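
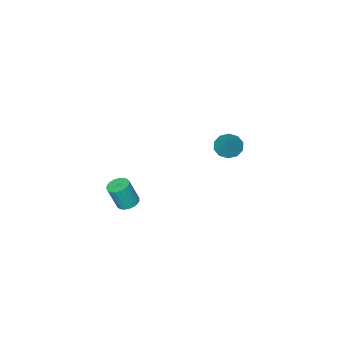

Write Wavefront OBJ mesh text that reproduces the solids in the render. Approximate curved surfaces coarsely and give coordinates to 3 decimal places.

v -3.906 2.66 2.697
v -3.502 3.065 2.243
v -3.214 3.32 3.903
v -3.879 3.294 2.335
v -4.267 3.281 2.565
v -4.518 3.031 2.845
v -4.534 2.639 3.068
v -4.311 2.256 3.15
v -3.933 2.027 3.058
v -3.545 2.04 2.828
v -3.295 2.29 2.548
v -3.278 2.681 2.325
v 2.384 2.619 1.974
v 2.798 2.292 1.787
v 3.17 2.034 3.059
v 2.756 2.361 3.246
v 2.902 2.5 1.798
v 3.274 2.242 3.07
v 2.917 2.728 1.84
v 3.289 2.471 3.112
v 2.839 2.938 1.906
v 3.211 2.681 3.178
v 2.683 3.092 1.983
v 3.054 2.835 3.255
v 2.475 3.165 2.058
v 2.846 2.908 3.33
v 2.251 3.143 2.119
v 2.623 2.886 3.391
v 2.05 3.03 2.155
v 2.422 2.773 3.427
v 1.907 2.847 2.159
v 2.279 2.589 3.431
v 1.847 2.623 2.132
v 2.219 2.366 3.404
v 1.879 2.399 2.077
v 2.251 2.142 3.349
v 1.999 2.213 2.005
v 2.371 1.956 3.277
v 2.185 2.097 1.927
v 2.557 1.84 3.199
v 2.406 2.071 1.857
v 2.778 1.814 3.129
v 2.623 2.14 1.807
v 2.995 1.883 3.079
f 2 1 4
f 2 4 3
f 4 1 5
f 4 5 3
f 5 1 6
f 5 6 3
f 6 1 7
f 6 7 3
f 7 1 8
f 7 8 3
f 8 1 9
f 8 9 3
f 9 1 10
f 9 10 3
f 10 1 11
f 10 11 3
f 11 1 12
f 11 12 3
f 12 1 2
f 12 2 3
f 14 13 17
f 14 17 15
f 15 17 18
f 15 18 16
f 17 13 19
f 17 19 18
f 18 19 20
f 18 20 16
f 19 13 21
f 19 21 20
f 20 21 22
f 20 22 16
f 21 13 23
f 21 23 22
f 22 23 24
f 22 24 16
f 23 13 25
f 23 25 24
f 24 25 26
f 24 26 16
f 25 13 27
f 25 27 26
f 26 27 28
f 26 28 16
f 27 13 29
f 27 29 28
f 28 29 30
f 28 30 16
f 29 13 31
f 29 31 30
f 30 31 32
f 30 32 16
f 31 13 33
f 31 33 32
f 32 33 34
f 32 34 16
f 33 13 35
f 33 35 34
f 34 35 36
f 34 36 16
f 35 13 37
f 35 37 36
f 36 37 38
f 36 38 16
f 37 13 39
f 37 39 38
f 38 39 40
f 38 40 16
f 39 13 41
f 39 41 40
f 40 41 42
f 40 42 16
f 41 13 43
f 41 43 42
f 42 43 44
f 42 44 16
f 43 13 14
f 43 14 44
f 44 14 15
f 44 15 16



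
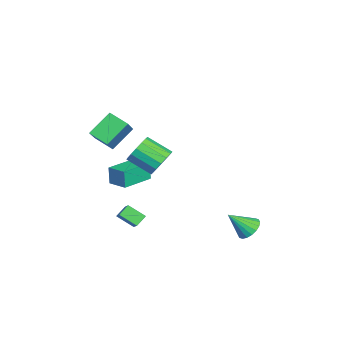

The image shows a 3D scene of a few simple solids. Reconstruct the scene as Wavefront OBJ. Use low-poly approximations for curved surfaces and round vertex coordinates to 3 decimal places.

v -0.951 -0.862 0.256
v -0.138 -1.389 -0.121
v -0.675 -2.884 0.807
v -1.489 -2.358 1.184
v 0.039 -1.168 0.337
v -0.498 -2.663 1.265
v -0.049 -0.865 0.773
v -0.586 -2.361 1.701
v -0.38 -0.562 1.071
v -0.917 -2.057 1.999
v -0.863 -0.339 1.15
v -1.4 -1.834 2.078
v -1.37 -0.256 0.99
v -1.907 -1.752 1.918
v -1.765 -0.336 0.633
v -2.302 -1.831 1.561
v -1.942 -0.557 0.175
v -2.479 -2.052 1.103
v -1.854 -0.859 -0.261
v -2.391 -2.355 0.667
v -1.523 -1.163 -0.559
v -2.06 -2.658 0.369
v -1.04 -1.386 -0.638
v -1.577 -2.881 0.29
v -0.533 -1.468 -0.478
v -1.07 -2.964 0.45
v -4.514 -2.661 -2.995
v -4.711 -2.721 -1.732
v -3.634 -1.667 -2.81
v -3.831 -1.728 -1.547
v -2.889 -4.132 -2.813
v -3.086 -4.193 -1.55
v -2.009 -3.139 -2.628
v -2.206 -3.199 -1.365
v 0.107 -4.714 2.963
v -0.798 -3.583 4.161
v 0.754 -3.631 2.429
v -0.151 -2.5 3.627
v 1.451 -4.92 4.173
v 0.546 -3.789 5.371
v 2.098 -3.837 3.639
v 1.193 -2.706 4.837
v 0.444 -2.485 -4.491
v 0.125 -3.536 -3.777
v -0.058 -1.988 -3.984
v -0.377 -3.039 -3.27
v 1.637 -2.221 -3.57
v 1.318 -3.272 -2.856
v 1.135 -1.724 -3.063
v 0.816 -2.775 -2.349
v 3.592 4.319 -2.339
v 3.927 3.774 -2.914
v 3.768 3.101 -1.081
v 4.235 3.957 -2.78
v 4.416 4.212 -2.559
v 4.434 4.488 -2.294
v 4.284 4.73 -2.038
v 3.998 4.891 -1.842
v 3.631 4.939 -1.744
v 3.256 4.864 -1.764
v 2.948 4.681 -1.898
v 2.767 4.426 -2.119
v 2.75 4.15 -2.384
v 2.899 3.908 -2.64
v 3.185 3.747 -2.836
v 3.552 3.699 -2.934
f 2 1 5
f 2 5 3
f 3 5 6
f 3 6 4
f 5 1 7
f 5 7 6
f 6 7 8
f 6 8 4
f 7 1 9
f 7 9 8
f 8 9 10
f 8 10 4
f 9 1 11
f 9 11 10
f 10 11 12
f 10 12 4
f 11 1 13
f 11 13 12
f 12 13 14
f 12 14 4
f 13 1 15
f 13 15 14
f 14 15 16
f 14 16 4
f 15 1 17
f 15 17 16
f 16 17 18
f 16 18 4
f 17 1 19
f 17 19 18
f 18 19 20
f 18 20 4
f 19 1 21
f 19 21 20
f 20 21 22
f 20 22 4
f 21 1 23
f 21 23 22
f 22 23 24
f 22 24 4
f 23 1 25
f 23 25 24
f 24 25 26
f 24 26 4
f 25 1 2
f 25 2 26
f 26 2 3
f 26 3 4
f 28 30 27
f 31 28 27
f 27 30 29
f 29 31 27
f 28 34 30
f 32 28 31
f 32 34 28
f 30 34 29
f 33 31 29
f 29 34 33
f 33 32 31
f 34 32 33
f 36 38 35
f 39 36 35
f 35 38 37
f 37 39 35
f 36 42 38
f 40 36 39
f 40 42 36
f 38 42 37
f 41 39 37
f 37 42 41
f 41 40 39
f 42 40 41
f 44 46 43
f 47 44 43
f 43 46 45
f 45 47 43
f 44 50 46
f 48 44 47
f 48 50 44
f 46 50 45
f 49 47 45
f 45 50 49
f 49 48 47
f 50 48 49
f 52 51 54
f 52 54 53
f 54 51 55
f 54 55 53
f 55 51 56
f 55 56 53
f 56 51 57
f 56 57 53
f 57 51 58
f 57 58 53
f 58 51 59
f 58 59 53
f 59 51 60
f 59 60 53
f 60 51 61
f 60 61 53
f 61 51 62
f 61 62 53
f 62 51 63
f 62 63 53
f 63 51 64
f 63 64 53
f 64 51 65
f 64 65 53
f 65 51 66
f 65 66 53
f 66 51 52
f 66 52 53



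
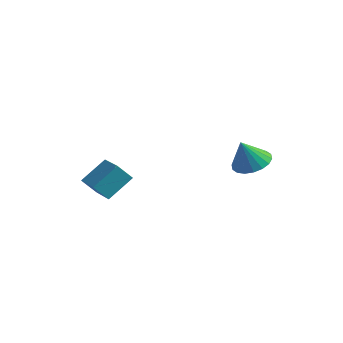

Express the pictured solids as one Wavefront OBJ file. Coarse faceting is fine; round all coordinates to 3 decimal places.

v -2.552 -0.814 -2.121
v -3.042 -1.035 -1.516
v -2.078 0.095 -1.406
v -2.569 -0.125 -0.801
v -1.551 -1.715 -1.639
v -2.042 -1.935 -1.034
v -1.078 -0.805 -0.924
v -1.568 -1.026 -0.319
v 1.629 3.309 -1.663
v 2.346 3.505 -1.395
v 1.291 3.031 -0.557
v 2.169 3.808 -1.373
v 1.885 4.012 -1.408
v 1.55 4.077 -1.494
v 1.231 3.99 -1.613
v 0.991 3.768 -1.742
v 0.877 3.456 -1.856
v 0.912 3.114 -1.931
v 1.089 2.811 -1.953
v 1.373 2.607 -1.918
v 1.707 2.542 -1.833
v 2.027 2.629 -1.713
v 2.267 2.85 -1.584
v 2.381 3.163 -1.471
f 2 4 1
f 5 2 1
f 1 4 3
f 3 5 1
f 2 8 4
f 6 2 5
f 6 8 2
f 4 8 3
f 7 5 3
f 3 8 7
f 7 6 5
f 8 6 7
f 10 9 12
f 10 12 11
f 12 9 13
f 12 13 11
f 13 9 14
f 13 14 11
f 14 9 15
f 14 15 11
f 15 9 16
f 15 16 11
f 16 9 17
f 16 17 11
f 17 9 18
f 17 18 11
f 18 9 19
f 18 19 11
f 19 9 20
f 19 20 11
f 20 9 21
f 20 21 11
f 21 9 22
f 21 22 11
f 22 9 23
f 22 23 11
f 23 9 24
f 23 24 11
f 24 9 10
f 24 10 11



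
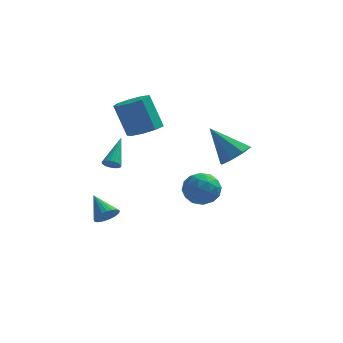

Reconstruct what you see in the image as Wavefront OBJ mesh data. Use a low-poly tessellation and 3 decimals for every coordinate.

v -1.602 1.985 1.147
v -0.967 1.24 1.579
v -1.763 1.71 3.564
v -2.398 2.455 3.133
v -0.621 1.885 1.565
v -1.418 2.355 3.55
v -0.735 2.577 1.355
v -1.532 3.047 3.34
v -1.254 2.992 1.048
v -2.051 3.462 3.033
v -1.936 2.936 0.788
v -2.732 3.406 2.773
v -2.461 2.435 0.696
v -3.258 2.905 2.681
v -2.584 1.723 0.815
v -3.381 2.193 2.8
v -2.248 1.134 1.09
v -3.044 1.604 3.075
v -1.609 0.943 1.391
v -2.406 1.413 3.376
v -3.165 -0.068 -0.542
v -2.959 -0.395 -0.164
v -2.875 1.548 0.702
v -2.776 -0.338 -0.281
v -2.66 -0.234 -0.443
v -2.632 -0.102 -0.622
v -2.695 0.036 -0.787
v -2.84 0.157 -0.91
v -3.041 0.238 -0.969
v -3.263 0.266 -0.954
v -3.468 0.237 -0.868
v -3.621 0.154 -0.725
v -3.695 0.034 -0.551
v -3.677 -0.105 -0.375
v -3.571 -0.237 -0.228
v -3.394 -0.34 -0.135
v -3.178 -0.396 -0.113
v -2.99 -2.852 -2.946
v -2.37 -2.683 -2.559
v -3.85 -1.828 -2.014
v -2.361 -2.482 -2.772
v -2.448 -2.337 -3.011
v -2.617 -2.271 -3.24
v -2.843 -2.293 -3.424
v -3.092 -2.4 -3.536
v -3.325 -2.576 -3.558
v -3.506 -2.794 -3.487
v -3.61 -3.021 -3.333
v -3.618 -3.222 -3.12
v -3.532 -3.366 -2.881
v -3.362 -3.433 -2.652
v -3.136 -3.41 -2.468
v -2.888 -3.303 -2.356
v -2.655 -3.127 -2.334
v -2.473 -2.91 -2.405
v 3.806 -3.993 2.523
v 4.441 -3.302 2.867
v 2.434 -3.547 4.157
v 3.938 -3.015 2.366
v 3.358 -3.301 1.957
v 3.04 -3.993 1.88
v 3.171 -4.685 2.179
v 3.674 -4.972 2.679
v 4.254 -4.686 3.088
v 4.572 -3.994 3.166
v 0.671 3.248 -2.886
v 1.357 3.86 -3.606
v 1.383 1.64 -3.574
v 2.069 2.252 -4.294
v 2.266 2.27 -3.143
v 1.826 3.264 -2.718
v 0.914 2.236 -4.462
v 0.474 3.23 -4.037
v 1.507 3.234 -4.579
v 2.343 3.255 -3.764
v 0.397 2.245 -3.416
v 1.233 2.266 -2.601
v 0.951 3.695 -3.186
v 1.789 1.805 -3.994
v 1.904 1.816 -3.318
v 2.307 2.175 -3.741
v 1.227 3.345 -2.664
v 1.63 3.704 -3.087
v 2.164 2.77 -2.815
v 1.11 1.796 -4.093
v 1.513 2.155 -4.516
v 0.433 3.325 -3.439
v 0.836 3.684 -3.862
v 0.576 2.73 -4.365
v 1.443 3.687 -4.181
v 1.862 2.742 -4.585
v 1.183 2.732 -4.684
v 0.924 3.317 -4.434
v 1.934 3.699 -3.702
v 2.353 2.754 -4.106
v 2.468 2.765 -3.43
v 2.21 3.349 -3.18
v 2.023 3.332 -4.274
v 0.387 2.746 -3.074
v 0.806 1.801 -3.478
v 0.53 2.151 -4
v 0.272 2.735 -3.75
v 0.878 2.758 -2.595
v 1.297 1.813 -2.999
v 1.816 2.183 -2.746
v 1.557 2.768 -2.496
v 0.717 2.168 -2.906
f 2 1 5
f 2 5 3
f 3 5 6
f 3 6 4
f 5 1 7
f 5 7 6
f 6 7 8
f 6 8 4
f 7 1 9
f 7 9 8
f 8 9 10
f 8 10 4
f 9 1 11
f 9 11 10
f 10 11 12
f 10 12 4
f 11 1 13
f 11 13 12
f 12 13 14
f 12 14 4
f 13 1 15
f 13 15 14
f 14 15 16
f 14 16 4
f 15 1 17
f 15 17 16
f 16 17 18
f 16 18 4
f 17 1 19
f 17 19 18
f 18 19 20
f 18 20 4
f 19 1 2
f 19 2 20
f 20 2 3
f 20 3 4
f 22 21 24
f 22 24 23
f 24 21 25
f 24 25 23
f 25 21 26
f 25 26 23
f 26 21 27
f 26 27 23
f 27 21 28
f 27 28 23
f 28 21 29
f 28 29 23
f 29 21 30
f 29 30 23
f 30 21 31
f 30 31 23
f 31 21 32
f 31 32 23
f 32 21 33
f 32 33 23
f 33 21 34
f 33 34 23
f 34 21 35
f 34 35 23
f 35 21 36
f 35 36 23
f 36 21 37
f 36 37 23
f 37 21 22
f 37 22 23
f 39 38 41
f 39 41 40
f 41 38 42
f 41 42 40
f 42 38 43
f 42 43 40
f 43 38 44
f 43 44 40
f 44 38 45
f 44 45 40
f 45 38 46
f 45 46 40
f 46 38 47
f 46 47 40
f 47 38 48
f 47 48 40
f 48 38 49
f 48 49 40
f 49 38 50
f 49 50 40
f 50 38 51
f 50 51 40
f 51 38 52
f 51 52 40
f 52 38 53
f 52 53 40
f 53 38 54
f 53 54 40
f 54 38 55
f 54 55 40
f 55 38 39
f 55 39 40
f 57 56 59
f 57 59 58
f 59 56 60
f 59 60 58
f 60 56 61
f 60 61 58
f 61 56 62
f 61 62 58
f 62 56 63
f 62 63 58
f 63 56 64
f 63 64 58
f 64 56 65
f 64 65 58
f 65 56 57
f 65 57 58
f 66 103 82
f 103 77 106
f 82 106 71
f 103 106 82
f 66 82 78
f 82 71 83
f 78 83 67
f 82 83 78
f 66 78 87
f 78 67 88
f 87 88 73
f 78 88 87
f 66 87 99
f 87 73 102
f 99 102 76
f 87 102 99
f 66 99 103
f 99 76 107
f 103 107 77
f 99 107 103
f 67 83 94
f 83 71 97
f 94 97 75
f 83 97 94
f 71 106 84
f 106 77 105
f 84 105 70
f 106 105 84
f 77 107 104
f 107 76 100
f 104 100 68
f 107 100 104
f 76 102 101
f 102 73 89
f 101 89 72
f 102 89 101
f 73 88 93
f 88 67 90
f 93 90 74
f 88 90 93
f 69 95 81
f 95 75 96
f 81 96 70
f 95 96 81
f 69 81 79
f 81 70 80
f 79 80 68
f 81 80 79
f 69 79 86
f 79 68 85
f 86 85 72
f 79 85 86
f 69 86 91
f 86 72 92
f 91 92 74
f 86 92 91
f 69 91 95
f 91 74 98
f 95 98 75
f 91 98 95
f 70 96 84
f 96 75 97
f 84 97 71
f 96 97 84
f 68 80 104
f 80 70 105
f 104 105 77
f 80 105 104
f 72 85 101
f 85 68 100
f 101 100 76
f 85 100 101
f 74 92 93
f 92 72 89
f 93 89 73
f 92 89 93
f 75 98 94
f 98 74 90
f 94 90 67
f 98 90 94



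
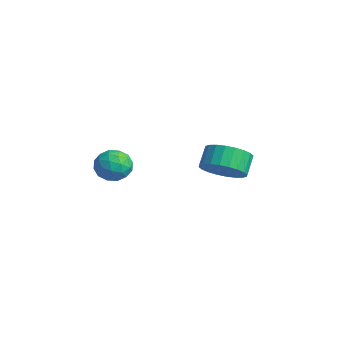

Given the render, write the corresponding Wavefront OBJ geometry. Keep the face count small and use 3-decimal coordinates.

v -2.338 -1.742 3.957
v -1.902 -2.399 3.732
v -3.458 -2.441 3.828
v -3.022 -3.098 3.603
v -2.982 -2.824 4.375
v -2.289 -2.392 4.455
v -3.071 -2.448 3.105
v -2.378 -2.016 3.185
v -2.355 -2.836 3.206
v -2.3 -3.068 3.99
v -3.06 -1.772 3.57
v -3.005 -2.004 4.354
v -2.021 -2.009 3.856
v -3.339 -2.831 3.704
v -3.315 -2.67 4.158
v -3.059 -3.056 4.026
v -2.249 -2.005 4.28
v -1.993 -2.391 4.148
v -2.628 -2.641 4.526
v -3.367 -2.449 3.412
v -3.111 -2.835 3.28
v -2.301 -1.784 3.534
v -2.045 -2.17 3.402
v -2.732 -2.199 3.034
v -2.031 -2.652 3.414
v -2.69 -3.063 3.338
v -2.718 -2.681 3.046
v -2.311 -2.427 3.093
v -1.999 -2.788 3.875
v -2.658 -3.199 3.8
v -2.634 -3.038 4.253
v -2.227 -2.784 4.3
v -2.265 -3.045 3.566
v -2.702 -1.641 3.76
v -3.361 -2.052 3.685
v -3.133 -2.056 3.26
v -2.726 -1.802 3.307
v -2.67 -1.777 4.222
v -3.329 -2.188 4.146
v -3.049 -2.413 4.467
v -2.642 -2.159 4.514
v -3.095 -1.795 3.994
v -1.968 2.008 2.809
v -1.089 2.207 3.242
v -1.573 2.731 3.984
v -2.452 2.532 3.551
v -1.126 2.513 3.002
v -1.611 3.037 3.744
v -1.292 2.741 2.732
v -1.777 3.265 3.475
v -1.56 2.858 2.475
v -2.045 3.382 3.217
v -1.891 2.845 2.268
v -2.376 3.37 3.01
v -2.233 2.705 2.143
v -2.718 3.229 2.885
v -2.535 2.459 2.12
v -3.02 2.983 2.862
v -2.75 2.144 2.202
v -3.235 2.668 2.944
v -2.847 1.809 2.376
v -3.331 2.333 3.118
v -2.809 1.503 2.616
v -3.294 2.027 3.358
v -2.643 1.275 2.885
v -3.128 1.799 3.628
v -2.375 1.158 3.143
v -2.86 1.682 3.885
v -2.044 1.17 3.35
v -2.529 1.695 4.092
v -1.702 1.311 3.475
v -2.187 1.835 4.217
v -1.4 1.557 3.498
v -1.885 2.081 4.24
v -1.185 1.872 3.416
v -1.67 2.396 4.158
f 1 38 17
f 38 12 41
f 17 41 6
f 38 41 17
f 1 17 13
f 17 6 18
f 13 18 2
f 17 18 13
f 1 13 22
f 13 2 23
f 22 23 8
f 13 23 22
f 1 22 34
f 22 8 37
f 34 37 11
f 22 37 34
f 1 34 38
f 34 11 42
f 38 42 12
f 34 42 38
f 2 18 29
f 18 6 32
f 29 32 10
f 18 32 29
f 6 41 19
f 41 12 40
f 19 40 5
f 41 40 19
f 12 42 39
f 42 11 35
f 39 35 3
f 42 35 39
f 11 37 36
f 37 8 24
f 36 24 7
f 37 24 36
f 8 23 28
f 23 2 25
f 28 25 9
f 23 25 28
f 4 30 16
f 30 10 31
f 16 31 5
f 30 31 16
f 4 16 14
f 16 5 15
f 14 15 3
f 16 15 14
f 4 14 21
f 14 3 20
f 21 20 7
f 14 20 21
f 4 21 26
f 21 7 27
f 26 27 9
f 21 27 26
f 4 26 30
f 26 9 33
f 30 33 10
f 26 33 30
f 5 31 19
f 31 10 32
f 19 32 6
f 31 32 19
f 3 15 39
f 15 5 40
f 39 40 12
f 15 40 39
f 7 20 36
f 20 3 35
f 36 35 11
f 20 35 36
f 9 27 28
f 27 7 24
f 28 24 8
f 27 24 28
f 10 33 29
f 33 9 25
f 29 25 2
f 33 25 29
f 44 43 47
f 44 47 45
f 45 47 48
f 45 48 46
f 47 43 49
f 47 49 48
f 48 49 50
f 48 50 46
f 49 43 51
f 49 51 50
f 50 51 52
f 50 52 46
f 51 43 53
f 51 53 52
f 52 53 54
f 52 54 46
f 53 43 55
f 53 55 54
f 54 55 56
f 54 56 46
f 55 43 57
f 55 57 56
f 56 57 58
f 56 58 46
f 57 43 59
f 57 59 58
f 58 59 60
f 58 60 46
f 59 43 61
f 59 61 60
f 60 61 62
f 60 62 46
f 61 43 63
f 61 63 62
f 62 63 64
f 62 64 46
f 63 43 65
f 63 65 64
f 64 65 66
f 64 66 46
f 65 43 67
f 65 67 66
f 66 67 68
f 66 68 46
f 67 43 69
f 67 69 68
f 68 69 70
f 68 70 46
f 69 43 71
f 69 71 70
f 70 71 72
f 70 72 46
f 71 43 73
f 71 73 72
f 72 73 74
f 72 74 46
f 73 43 75
f 73 75 74
f 74 75 76
f 74 76 46
f 75 43 44
f 75 44 76
f 76 44 45
f 76 45 46



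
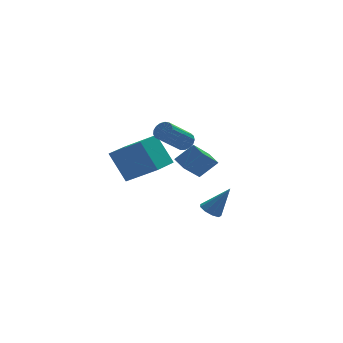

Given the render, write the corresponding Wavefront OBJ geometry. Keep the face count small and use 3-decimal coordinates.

v 2.429 2.098 -1.026
v 1.294 1.393 0.194
v 2.241 2.879 -0.75
v 1.105 2.174 0.471
v 3.415 2.026 -0.151
v 2.279 1.321 1.07
v 3.226 2.807 0.126
v 2.091 2.102 1.346
v 1.234 1.081 2.244
v 1.469 1.432 2.641
v 0.142 0.93 3.873
v -0.094 0.579 3.476
v 1.286 1.594 2.509
v -0.042 1.092 3.742
v 1.091 1.639 2.317
v -0.237 1.136 3.549
v 0.928 1.555 2.108
v -0.399 1.053 3.34
v 0.836 1.363 1.93
v -0.492 0.861 3.162
v 0.835 1.107 1.824
v -0.493 0.604 3.056
v 0.925 0.844 1.814
v -0.403 0.342 3.046
v 1.086 0.636 1.903
v -0.242 0.134 3.135
v 1.281 0.53 2.069
v -0.047 0.027 3.302
v 1.465 0.55 2.276
v 0.137 0.048 3.508
v 1.596 0.692 2.475
v 0.268 0.189 3.708
v 1.645 0.923 2.622
v 0.317 0.42 3.854
v 1.599 1.19 2.681
v 0.271 0.687 3.914
v 3.398 2.979 -4.154
v 3.937 3.167 -4.485
v 4.402 2.781 -2.626
v 3.733 3.527 -4.304
v 3.372 3.63 -4.054
v 3.023 3.429 -3.85
v 2.849 3.016 -3.789
v 2.932 2.587 -3.899
v 3.233 2.34 -4.128
v 3.611 2.392 -4.37
v 3.889 2.719 -4.511
v -1.195 2.951 -1.062
v -1.745 3.951 0.531
v 0.045 4.013 -1.301
v -0.504 5.013 0.293
v 0.064 1.747 0.127
v -0.485 2.747 1.721
v 1.305 2.809 -0.111
v 0.755 3.809 1.482
f 2 4 1
f 5 2 1
f 1 4 3
f 3 5 1
f 2 8 4
f 6 2 5
f 6 8 2
f 4 8 3
f 7 5 3
f 3 8 7
f 7 6 5
f 8 6 7
f 10 9 13
f 10 13 11
f 11 13 14
f 11 14 12
f 13 9 15
f 13 15 14
f 14 15 16
f 14 16 12
f 15 9 17
f 15 17 16
f 16 17 18
f 16 18 12
f 17 9 19
f 17 19 18
f 18 19 20
f 18 20 12
f 19 9 21
f 19 21 20
f 20 21 22
f 20 22 12
f 21 9 23
f 21 23 22
f 22 23 24
f 22 24 12
f 23 9 25
f 23 25 24
f 24 25 26
f 24 26 12
f 25 9 27
f 25 27 26
f 26 27 28
f 26 28 12
f 27 9 29
f 27 29 28
f 28 29 30
f 28 30 12
f 29 9 31
f 29 31 30
f 30 31 32
f 30 32 12
f 31 9 33
f 31 33 32
f 32 33 34
f 32 34 12
f 33 9 35
f 33 35 34
f 34 35 36
f 34 36 12
f 35 9 10
f 35 10 36
f 36 10 11
f 36 11 12
f 38 37 40
f 38 40 39
f 40 37 41
f 40 41 39
f 41 37 42
f 41 42 39
f 42 37 43
f 42 43 39
f 43 37 44
f 43 44 39
f 44 37 45
f 44 45 39
f 45 37 46
f 45 46 39
f 46 37 47
f 46 47 39
f 47 37 38
f 47 38 39
f 49 51 48
f 52 49 48
f 48 51 50
f 50 52 48
f 49 55 51
f 53 49 52
f 53 55 49
f 51 55 50
f 54 52 50
f 50 55 54
f 54 53 52
f 55 53 54



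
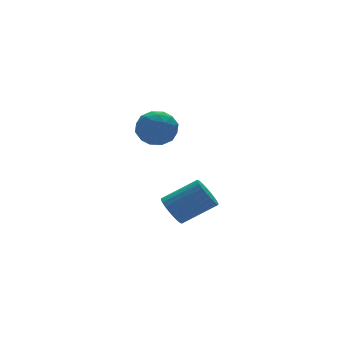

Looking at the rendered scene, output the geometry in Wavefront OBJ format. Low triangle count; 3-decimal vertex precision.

v -3.518 1.54 1.993
v -3.005 2.154 2.723
v -1.975 1.006 1.357
v -1.462 1.62 2.087
v -2.013 0.745 2.408
v -2.966 1.075 2.801
v -2.014 2.085 1.279
v -2.967 2.415 1.672
v -2.075 2.491 2.281
v -2.075 1.663 2.979
v -2.905 1.497 1.101
v -2.905 0.669 1.799
v -3.397 1.894 2.414
v -1.583 1.266 1.666
v -1.907 0.751 1.855
v -1.605 1.113 2.284
v -3.374 1.259 2.46
v -3.073 1.621 2.888
v -2.489 0.792 2.703
v -1.907 1.539 1.192
v -1.606 1.901 1.62
v -3.375 2.047 1.796
v -3.073 2.409 2.225
v -2.491 2.368 1.377
v -2.549 2.453 2.583
v -1.642 2.139 2.209
v -1.966 2.413 1.735
v -2.527 2.607 1.966
v -2.549 1.966 2.993
v -1.641 1.652 2.619
v -1.965 1.138 2.808
v -2.526 1.332 3.039
v -2.002 2.164 2.734
v -3.339 1.508 1.461
v -2.431 1.194 1.087
v -2.454 1.828 1.041
v -3.015 2.022 1.272
v -3.338 1.021 1.871
v -2.431 0.707 1.497
v -2.453 0.553 2.114
v -3.014 0.747 2.345
v -2.978 0.996 1.346
v -1.217 2.496 -4.111
v -0.657 2.885 -4.713
v 0.997 2.273 -3.572
v 0.437 1.884 -2.969
v -0.713 3.153 -4.488
v 0.94 2.542 -3.347
v -0.846 3.321 -4.205
v 0.807 2.71 -3.064
v -1.036 3.364 -3.908
v 0.618 2.753 -2.767
v -1.253 3.275 -3.642
v 0.401 2.663 -2.5
v -1.464 3.066 -3.447
v 0.189 2.455 -2.305
v -1.638 2.771 -3.353
v 0.015 2.16 -2.211
v -1.748 2.434 -3.374
v -0.094 1.823 -2.233
v -1.777 2.107 -3.508
v -0.123 1.495 -2.367
v -1.72 1.838 -3.733
v -0.067 1.227 -2.592
v -1.587 1.67 -4.016
v 0.066 1.059 -2.875
v -1.398 1.627 -4.313
v 0.256 1.016 -3.172
v -1.181 1.717 -4.58
v 0.473 1.105 -3.438
v -0.969 1.925 -4.775
v 0.684 1.314 -3.633
v -0.795 2.22 -4.869
v 0.858 1.609 -3.727
v -0.686 2.557 -4.847
v 0.968 1.946 -3.706
f 1 38 17
f 38 12 41
f 17 41 6
f 38 41 17
f 1 17 13
f 17 6 18
f 13 18 2
f 17 18 13
f 1 13 22
f 13 2 23
f 22 23 8
f 13 23 22
f 1 22 34
f 22 8 37
f 34 37 11
f 22 37 34
f 1 34 38
f 34 11 42
f 38 42 12
f 34 42 38
f 2 18 29
f 18 6 32
f 29 32 10
f 18 32 29
f 6 41 19
f 41 12 40
f 19 40 5
f 41 40 19
f 12 42 39
f 42 11 35
f 39 35 3
f 42 35 39
f 11 37 36
f 37 8 24
f 36 24 7
f 37 24 36
f 8 23 28
f 23 2 25
f 28 25 9
f 23 25 28
f 4 30 16
f 30 10 31
f 16 31 5
f 30 31 16
f 4 16 14
f 16 5 15
f 14 15 3
f 16 15 14
f 4 14 21
f 14 3 20
f 21 20 7
f 14 20 21
f 4 21 26
f 21 7 27
f 26 27 9
f 21 27 26
f 4 26 30
f 26 9 33
f 30 33 10
f 26 33 30
f 5 31 19
f 31 10 32
f 19 32 6
f 31 32 19
f 3 15 39
f 15 5 40
f 39 40 12
f 15 40 39
f 7 20 36
f 20 3 35
f 36 35 11
f 20 35 36
f 9 27 28
f 27 7 24
f 28 24 8
f 27 24 28
f 10 33 29
f 33 9 25
f 29 25 2
f 33 25 29
f 44 43 47
f 44 47 45
f 45 47 48
f 45 48 46
f 47 43 49
f 47 49 48
f 48 49 50
f 48 50 46
f 49 43 51
f 49 51 50
f 50 51 52
f 50 52 46
f 51 43 53
f 51 53 52
f 52 53 54
f 52 54 46
f 53 43 55
f 53 55 54
f 54 55 56
f 54 56 46
f 55 43 57
f 55 57 56
f 56 57 58
f 56 58 46
f 57 43 59
f 57 59 58
f 58 59 60
f 58 60 46
f 59 43 61
f 59 61 60
f 60 61 62
f 60 62 46
f 61 43 63
f 61 63 62
f 62 63 64
f 62 64 46
f 63 43 65
f 63 65 64
f 64 65 66
f 64 66 46
f 65 43 67
f 65 67 66
f 66 67 68
f 66 68 46
f 67 43 69
f 67 69 68
f 68 69 70
f 68 70 46
f 69 43 71
f 69 71 70
f 70 71 72
f 70 72 46
f 71 43 73
f 71 73 72
f 72 73 74
f 72 74 46
f 73 43 75
f 73 75 74
f 74 75 76
f 74 76 46
f 75 43 44
f 75 44 76
f 76 44 45
f 76 45 46



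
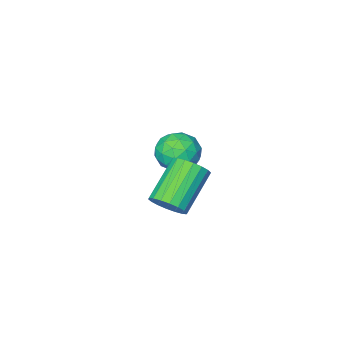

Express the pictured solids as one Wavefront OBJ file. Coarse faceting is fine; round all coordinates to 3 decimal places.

v 0.271 4.153 -1.031
v 0.703 4.353 -0.426
v -0.74 3.766 0.797
v -1.171 3.567 0.191
v 0.529 4.64 -0.493
v -0.914 4.053 0.729
v 0.304 4.831 -0.667
v -1.139 4.244 0.555
v 0.073 4.888 -0.913
v -1.37 4.301 0.309
v -0.119 4.799 -1.183
v -1.562 4.212 0.04
v -0.234 4.583 -1.422
v -1.677 3.996 -0.2
v -0.249 4.281 -1.584
v -1.692 3.694 -0.362
v -0.16 3.954 -1.637
v -1.603 3.367 -0.414
v 0.014 3.667 -1.569
v -1.429 3.08 -0.347
v 0.239 3.476 -1.395
v -1.204 2.889 -0.173
v 0.47 3.419 -1.149
v -0.973 2.832 0.073
v 0.662 3.508 -0.88
v -0.781 2.921 0.343
v 0.777 3.724 -0.64
v -0.666 3.137 0.582
v 0.792 4.026 -0.478
v -0.651 3.439 0.744
v -4.277 -0.245 -2.064
v -3.763 0.204 -2.779
v -2.937 -0.944 -1.541
v -2.423 -0.495 -2.256
v -2.802 0.034 -1.512
v -3.63 0.467 -1.835
v -3.07 -1.207 -2.485
v -3.898 -0.774 -2.808
v -3.018 -0.39 -3.039
v -2.852 0.377 -2.438
v -3.848 -1.117 -1.882
v -3.682 -0.35 -1.281
v -4.138 0.041 -2.467
v -2.562 -0.781 -1.853
v -2.785 -0.47 -1.416
v -2.483 -0.206 -1.836
v -4.059 0.195 -1.912
v -3.757 0.459 -2.333
v -3.192 0.359 -1.588
v -2.943 -1.199 -1.987
v -2.641 -0.935 -2.408
v -4.217 -0.534 -2.484
v -3.915 -0.27 -2.904
v -3.508 -1.099 -2.732
v -3.398 -0.044 -3.04
v -2.61 -0.455 -2.733
v -2.99 -0.873 -2.868
v -3.477 -0.619 -3.057
v -3.3 0.407 -2.687
v -2.512 -0.004 -2.38
v -2.735 0.307 -1.943
v -3.222 0.561 -2.133
v -2.862 0.057 -2.84
v -4.188 -0.736 -1.94
v -3.4 -1.147 -1.633
v -3.478 -1.301 -2.187
v -3.965 -1.047 -2.377
v -4.09 -0.285 -1.587
v -3.302 -0.696 -1.28
v -3.223 -0.121 -1.263
v -3.71 0.133 -1.452
v -3.838 -0.797 -1.48
f 2 1 5
f 2 5 3
f 3 5 6
f 3 6 4
f 5 1 7
f 5 7 6
f 6 7 8
f 6 8 4
f 7 1 9
f 7 9 8
f 8 9 10
f 8 10 4
f 9 1 11
f 9 11 10
f 10 11 12
f 10 12 4
f 11 1 13
f 11 13 12
f 12 13 14
f 12 14 4
f 13 1 15
f 13 15 14
f 14 15 16
f 14 16 4
f 15 1 17
f 15 17 16
f 16 17 18
f 16 18 4
f 17 1 19
f 17 19 18
f 18 19 20
f 18 20 4
f 19 1 21
f 19 21 20
f 20 21 22
f 20 22 4
f 21 1 23
f 21 23 22
f 22 23 24
f 22 24 4
f 23 1 25
f 23 25 24
f 24 25 26
f 24 26 4
f 25 1 27
f 25 27 26
f 26 27 28
f 26 28 4
f 27 1 29
f 27 29 28
f 28 29 30
f 28 30 4
f 29 1 2
f 29 2 30
f 30 2 3
f 30 3 4
f 31 68 47
f 68 42 71
f 47 71 36
f 68 71 47
f 31 47 43
f 47 36 48
f 43 48 32
f 47 48 43
f 31 43 52
f 43 32 53
f 52 53 38
f 43 53 52
f 31 52 64
f 52 38 67
f 64 67 41
f 52 67 64
f 31 64 68
f 64 41 72
f 68 72 42
f 64 72 68
f 32 48 59
f 48 36 62
f 59 62 40
f 48 62 59
f 36 71 49
f 71 42 70
f 49 70 35
f 71 70 49
f 42 72 69
f 72 41 65
f 69 65 33
f 72 65 69
f 41 67 66
f 67 38 54
f 66 54 37
f 67 54 66
f 38 53 58
f 53 32 55
f 58 55 39
f 53 55 58
f 34 60 46
f 60 40 61
f 46 61 35
f 60 61 46
f 34 46 44
f 46 35 45
f 44 45 33
f 46 45 44
f 34 44 51
f 44 33 50
f 51 50 37
f 44 50 51
f 34 51 56
f 51 37 57
f 56 57 39
f 51 57 56
f 34 56 60
f 56 39 63
f 60 63 40
f 56 63 60
f 35 61 49
f 61 40 62
f 49 62 36
f 61 62 49
f 33 45 69
f 45 35 70
f 69 70 42
f 45 70 69
f 37 50 66
f 50 33 65
f 66 65 41
f 50 65 66
f 39 57 58
f 57 37 54
f 58 54 38
f 57 54 58
f 40 63 59
f 63 39 55
f 59 55 32
f 63 55 59



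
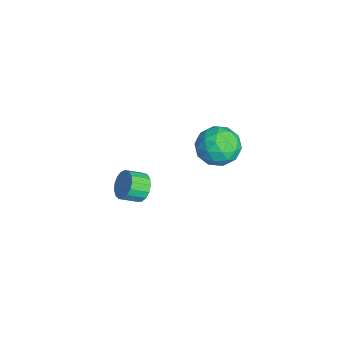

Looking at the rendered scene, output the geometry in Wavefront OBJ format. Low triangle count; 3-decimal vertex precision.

v -3.009 -1.508 -2.648
v -2.595 -1.11 -2.063
v -2.456 -2.014 -1.547
v -2.871 -2.412 -2.132
v -2.968 -1.097 -1.94
v -2.829 -2.001 -1.424
v -3.35 -1.178 -1.979
v -3.211 -2.082 -1.463
v -3.654 -1.335 -2.171
v -3.515 -2.239 -1.655
v -3.81 -1.531 -2.473
v -3.671 -2.435 -1.957
v -3.783 -1.722 -2.815
v -3.644 -2.626 -2.299
v -3.579 -1.864 -3.118
v -3.44 -2.768 -2.602
v -3.244 -1.924 -3.314
v -3.106 -2.828 -2.798
v -2.856 -1.889 -3.357
v -2.717 -2.793 -2.841
v -2.502 -1.767 -3.238
v -2.364 -2.671 -2.722
v -2.265 -1.585 -2.984
v -2.127 -2.489 -2.468
v -2.198 -1.386 -2.652
v -2.06 -2.29 -2.136
v -2.318 -1.215 -2.32
v -2.179 -2.119 -1.804
v -0.808 2.523 3.459
v 0.143 2.63 2.847
v -0.323 0.81 3.913
v 0.628 0.917 3.301
v 0.5 1.512 4.26
v 0.2 2.57 3.979
v -0.38 0.87 2.781
v -0.68 1.928 2.5
v 0.407 1.608 2.428
v 0.951 2.005 3.342
v -1.131 1.435 3.418
v -0.587 1.832 4.332
v -0.375 2.727 3.113
v 0.195 0.713 3.647
v 0.12 1.063 4.211
v 0.679 1.126 3.851
v -0.341 2.692 3.779
v 0.217 2.755 3.419
v 0.427 2.097 4.25
v -0.397 0.685 3.341
v 0.161 0.748 2.981
v -0.859 2.314 2.909
v -0.3 2.377 2.549
v -0.607 1.343 2.51
v 0.339 2.189 2.507
v 0.624 1.182 2.774
v 0.032 1.154 2.468
v -0.145 1.777 2.303
v 0.659 2.422 3.044
v 0.944 1.415 3.312
v 0.869 1.765 3.875
v 0.692 2.387 3.71
v 0.814 1.822 2.798
v -1.124 2.025 3.448
v -0.839 1.018 3.716
v -0.872 1.053 3.05
v -1.049 1.675 2.885
v -0.804 2.258 3.986
v -0.519 1.251 4.253
v -0.035 1.663 4.457
v -0.212 2.286 4.292
v -0.994 1.618 3.962
f 2 1 5
f 2 5 3
f 3 5 6
f 3 6 4
f 5 1 7
f 5 7 6
f 6 7 8
f 6 8 4
f 7 1 9
f 7 9 8
f 8 9 10
f 8 10 4
f 9 1 11
f 9 11 10
f 10 11 12
f 10 12 4
f 11 1 13
f 11 13 12
f 12 13 14
f 12 14 4
f 13 1 15
f 13 15 14
f 14 15 16
f 14 16 4
f 15 1 17
f 15 17 16
f 16 17 18
f 16 18 4
f 17 1 19
f 17 19 18
f 18 19 20
f 18 20 4
f 19 1 21
f 19 21 20
f 20 21 22
f 20 22 4
f 21 1 23
f 21 23 22
f 22 23 24
f 22 24 4
f 23 1 25
f 23 25 24
f 24 25 26
f 24 26 4
f 25 1 27
f 25 27 26
f 26 27 28
f 26 28 4
f 27 1 2
f 27 2 28
f 28 2 3
f 28 3 4
f 29 66 45
f 66 40 69
f 45 69 34
f 66 69 45
f 29 45 41
f 45 34 46
f 41 46 30
f 45 46 41
f 29 41 50
f 41 30 51
f 50 51 36
f 41 51 50
f 29 50 62
f 50 36 65
f 62 65 39
f 50 65 62
f 29 62 66
f 62 39 70
f 66 70 40
f 62 70 66
f 30 46 57
f 46 34 60
f 57 60 38
f 46 60 57
f 34 69 47
f 69 40 68
f 47 68 33
f 69 68 47
f 40 70 67
f 70 39 63
f 67 63 31
f 70 63 67
f 39 65 64
f 65 36 52
f 64 52 35
f 65 52 64
f 36 51 56
f 51 30 53
f 56 53 37
f 51 53 56
f 32 58 44
f 58 38 59
f 44 59 33
f 58 59 44
f 32 44 42
f 44 33 43
f 42 43 31
f 44 43 42
f 32 42 49
f 42 31 48
f 49 48 35
f 42 48 49
f 32 49 54
f 49 35 55
f 54 55 37
f 49 55 54
f 32 54 58
f 54 37 61
f 58 61 38
f 54 61 58
f 33 59 47
f 59 38 60
f 47 60 34
f 59 60 47
f 31 43 67
f 43 33 68
f 67 68 40
f 43 68 67
f 35 48 64
f 48 31 63
f 64 63 39
f 48 63 64
f 37 55 56
f 55 35 52
f 56 52 36
f 55 52 56
f 38 61 57
f 61 37 53
f 57 53 30
f 61 53 57



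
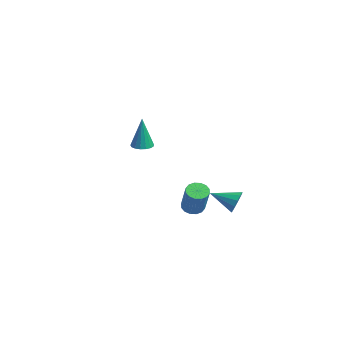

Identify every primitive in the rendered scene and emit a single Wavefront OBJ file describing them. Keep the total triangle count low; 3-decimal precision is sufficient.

v 2.674 2.251 -2.397
v 3.074 2.28 -1.751
v 1.906 0.989 -1.863
v 2.725 2.519 -1.687
v 2.36 2.673 -1.849
v 2.094 2.694 -2.184
v 2.012 2.573 -2.586
v 2.141 2.35 -2.929
v 2.438 2.096 -3.102
v 2.811 1.891 -3.052
v 3.14 1.8 -2.793
v 3.321 1.852 -2.408
v 3.296 2.031 -2.02
v -1.909 1.396 -4.368
v -1.361 1.404 -4.771
v -0.124 1.233 -3.096
v -0.671 1.224 -2.692
v -1.421 1.742 -4.692
v -0.184 1.57 -3.017
v -1.612 1.987 -4.526
v -0.375 1.815 -2.851
v -1.882 2.073 -4.318
v -0.645 1.902 -2.642
v -2.159 1.978 -4.123
v -0.922 1.807 -2.447
v -2.369 1.727 -3.994
v -1.132 1.556 -2.318
v -2.456 1.387 -3.964
v -1.219 1.216 -2.289
v -2.396 1.05 -4.043
v -1.159 0.878 -2.368
v -2.205 0.805 -4.209
v -0.968 0.633 -2.534
v -1.935 0.718 -4.418
v -0.698 0.547 -2.742
v -1.658 0.813 -4.613
v -0.421 0.642 -2.937
v -1.448 1.064 -4.742
v -0.211 0.893 -3.066
v 2.296 -2.899 2.255
v 2.646 -3.397 2.206
v 2.484 -2.961 4.205
v 2.836 -3.176 2.194
v 2.904 -2.892 2.197
v 2.832 -2.609 2.213
v 2.637 -2.393 2.238
v 2.364 -2.293 2.268
v 2.076 -2.331 2.294
v 1.839 -2.5 2.312
v 1.706 -2.76 2.316
v 1.708 -3.052 2.307
v 1.845 -3.309 2.285
v 2.086 -3.471 2.257
v 2.375 -3.503 2.228
f 2 1 4
f 2 4 3
f 4 1 5
f 4 5 3
f 5 1 6
f 5 6 3
f 6 1 7
f 6 7 3
f 7 1 8
f 7 8 3
f 8 1 9
f 8 9 3
f 9 1 10
f 9 10 3
f 10 1 11
f 10 11 3
f 11 1 12
f 11 12 3
f 12 1 13
f 12 13 3
f 13 1 2
f 13 2 3
f 15 14 18
f 15 18 16
f 16 18 19
f 16 19 17
f 18 14 20
f 18 20 19
f 19 20 21
f 19 21 17
f 20 14 22
f 20 22 21
f 21 22 23
f 21 23 17
f 22 14 24
f 22 24 23
f 23 24 25
f 23 25 17
f 24 14 26
f 24 26 25
f 25 26 27
f 25 27 17
f 26 14 28
f 26 28 27
f 27 28 29
f 27 29 17
f 28 14 30
f 28 30 29
f 29 30 31
f 29 31 17
f 30 14 32
f 30 32 31
f 31 32 33
f 31 33 17
f 32 14 34
f 32 34 33
f 33 34 35
f 33 35 17
f 34 14 36
f 34 36 35
f 35 36 37
f 35 37 17
f 36 14 38
f 36 38 37
f 37 38 39
f 37 39 17
f 38 14 15
f 38 15 39
f 39 15 16
f 39 16 17
f 41 40 43
f 41 43 42
f 43 40 44
f 43 44 42
f 44 40 45
f 44 45 42
f 45 40 46
f 45 46 42
f 46 40 47
f 46 47 42
f 47 40 48
f 47 48 42
f 48 40 49
f 48 49 42
f 49 40 50
f 49 50 42
f 50 40 51
f 50 51 42
f 51 40 52
f 51 52 42
f 52 40 53
f 52 53 42
f 53 40 54
f 53 54 42
f 54 40 41
f 54 41 42



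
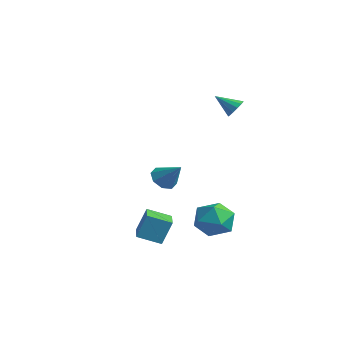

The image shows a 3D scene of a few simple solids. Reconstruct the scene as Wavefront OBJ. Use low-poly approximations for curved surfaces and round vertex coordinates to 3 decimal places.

v -0.382 -3.366 -3.917
v -0.224 -2.84 -2.586
v 0.363 -2.387 -4.393
v 0.522 -1.86 -3.062
v 0.918 -4.26 -3.718
v 1.077 -3.733 -2.387
v 1.664 -3.28 -4.194
v 1.822 -2.754 -2.863
v -0.329 0.971 -3.94
v 0.336 1.228 -2.976
v 1.144 -0.048 -4.684
v 1.809 0.209 -3.72
v 0.865 -0.523 -3.619
v -0.045 0.107 -3.159
v 1.525 1.073 -4.501
v 0.615 1.703 -4.041
v 1.482 1.291 -3.323
v 1.074 0.305 -2.778
v 0.406 0.875 -4.882
v -0.002 -0.111 -4.337
v -1.035 3.293 2.742
v -0.529 2.997 2.999
v -1.865 2.567 3.538
v -0.59 3.289 3.201
v -0.792 3.582 3.258
v -1.072 3.784 3.151
v -1.34 3.829 2.914
v -1.511 3.705 2.622
v -1.531 3.449 2.368
v -1.394 3.145 2.233
v -1.143 2.887 2.259
v -0.858 2.758 2.438
v -0.629 2.799 2.714
v -4.04 0.92 -2.567
v -3.513 0.429 -2.979
v -2.92 1.22 -1.493
v -3.486 1.033 -3.175
v -3.784 1.571 -3.015
v -4.232 1.727 -2.592
v -4.567 1.411 -2.155
v -4.593 0.807 -1.959
v -4.295 0.27 -2.119
v -3.848 0.113 -2.542
f 2 4 1
f 5 2 1
f 1 4 3
f 3 5 1
f 2 8 4
f 6 2 5
f 6 8 2
f 4 8 3
f 7 5 3
f 3 8 7
f 7 6 5
f 8 6 7
f 9 20 14
f 9 14 10
f 9 10 16
f 9 16 19
f 9 19 20
f 10 14 18
f 14 20 13
f 20 19 11
f 19 16 15
f 16 10 17
f 12 18 13
f 12 13 11
f 12 11 15
f 12 15 17
f 12 17 18
f 13 18 14
f 11 13 20
f 15 11 19
f 17 15 16
f 18 17 10
f 22 21 24
f 22 24 23
f 24 21 25
f 24 25 23
f 25 21 26
f 25 26 23
f 26 21 27
f 26 27 23
f 27 21 28
f 27 28 23
f 28 21 29
f 28 29 23
f 29 21 30
f 29 30 23
f 30 21 31
f 30 31 23
f 31 21 32
f 31 32 23
f 32 21 33
f 32 33 23
f 33 21 22
f 33 22 23
f 35 34 37
f 35 37 36
f 37 34 38
f 37 38 36
f 38 34 39
f 38 39 36
f 39 34 40
f 39 40 36
f 40 34 41
f 40 41 36
f 41 34 42
f 41 42 36
f 42 34 43
f 42 43 36
f 43 34 35
f 43 35 36



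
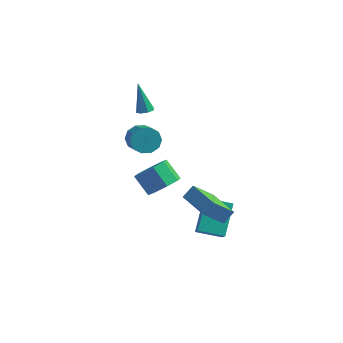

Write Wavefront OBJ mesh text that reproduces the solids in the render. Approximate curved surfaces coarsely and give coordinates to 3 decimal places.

v 3.432 -4.331 -0.393
v 2.661 -5.215 0.782
v 1.873 -3.081 -0.475
v 1.102 -3.965 0.699
v 3.798 -3.835 0.221
v 3.027 -4.719 1.395
v 2.239 -2.585 0.138
v 1.468 -3.469 1.313
v -3.977 2.9 -1.075
v -3.244 3.379 -1.157
v -2.509 2.378 -0.428
v -3.243 1.9 -0.345
v -3.493 3.531 -0.698
v -2.758 2.53 0.031
v -3.927 3.442 -0.383
v -3.192 2.441 0.347
v -4.38 3.146 -0.332
v -3.645 2.145 0.398
v -4.68 2.756 -0.565
v -3.945 1.756 0.165
v -4.711 2.422 -0.992
v -3.976 1.421 -0.263
v -4.462 2.27 -1.451
v -3.727 1.269 -0.722
v -4.028 2.359 -1.767
v -3.293 1.358 -1.037
v -3.575 2.655 -1.818
v -2.84 1.654 -1.088
v -3.275 3.044 -1.585
v -2.54 2.044 -0.855
v -2.928 1.038 2.791
v -2.61 0.684 2.974
v -3.492 1.442 4.549
v -2.443 1.036 2.947
v -2.56 1.389 2.828
v -2.893 1.536 2.687
v -3.247 1.391 2.607
v -3.414 1.039 2.635
v -3.296 0.686 2.754
v -2.963 0.539 2.894
v 1.083 -2.085 -3.624
v 1.415 -2.578 -3.03
v 0.957 -0.506 -2.245
v 1.289 -0.998 -1.651
v 2.431 -1.642 -4.009
v 2.763 -2.134 -3.415
v 2.305 -0.062 -2.63
v 2.637 -0.555 -2.036
v -1.113 -0.849 -1.526
v -0.483 -0.13 -1.2
v -1.418 0.249 -0.229
v -2.047 -0.471 -0.554
v -0.959 0.122 -1.756
v -1.893 0.5 -0.784
v -1.524 -0.195 -2.176
v -2.459 0.183 -1.205
v -1.849 -0.895 -2.216
v -2.783 -0.517 -1.244
v -1.742 -1.569 -1.851
v -2.677 -1.19 -0.88
v -1.267 -1.82 -1.296
v -2.201 -1.442 -0.324
v -0.701 -1.503 -0.875
v -1.636 -1.125 0.096
v -0.377 -0.803 -0.836
v -1.311 -0.425 0.136
f 2 4 1
f 5 2 1
f 1 4 3
f 3 5 1
f 2 8 4
f 6 2 5
f 6 8 2
f 4 8 3
f 7 5 3
f 3 8 7
f 7 6 5
f 8 6 7
f 10 9 13
f 10 13 11
f 11 13 14
f 11 14 12
f 13 9 15
f 13 15 14
f 14 15 16
f 14 16 12
f 15 9 17
f 15 17 16
f 16 17 18
f 16 18 12
f 17 9 19
f 17 19 18
f 18 19 20
f 18 20 12
f 19 9 21
f 19 21 20
f 20 21 22
f 20 22 12
f 21 9 23
f 21 23 22
f 22 23 24
f 22 24 12
f 23 9 25
f 23 25 24
f 24 25 26
f 24 26 12
f 25 9 27
f 25 27 26
f 26 27 28
f 26 28 12
f 27 9 29
f 27 29 28
f 28 29 30
f 28 30 12
f 29 9 10
f 29 10 30
f 30 10 11
f 30 11 12
f 32 31 34
f 32 34 33
f 34 31 35
f 34 35 33
f 35 31 36
f 35 36 33
f 36 31 37
f 36 37 33
f 37 31 38
f 37 38 33
f 38 31 39
f 38 39 33
f 39 31 40
f 39 40 33
f 40 31 32
f 40 32 33
f 42 44 41
f 45 42 41
f 41 44 43
f 43 45 41
f 42 48 44
f 46 42 45
f 46 48 42
f 44 48 43
f 47 45 43
f 43 48 47
f 47 46 45
f 48 46 47
f 50 49 53
f 50 53 51
f 51 53 54
f 51 54 52
f 53 49 55
f 53 55 54
f 54 55 56
f 54 56 52
f 55 49 57
f 55 57 56
f 56 57 58
f 56 58 52
f 57 49 59
f 57 59 58
f 58 59 60
f 58 60 52
f 59 49 61
f 59 61 60
f 60 61 62
f 60 62 52
f 61 49 63
f 61 63 62
f 62 63 64
f 62 64 52
f 63 49 65
f 63 65 64
f 64 65 66
f 64 66 52
f 65 49 50
f 65 50 66
f 66 50 51
f 66 51 52



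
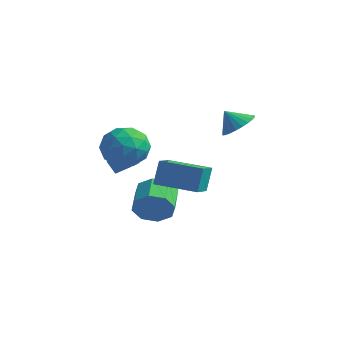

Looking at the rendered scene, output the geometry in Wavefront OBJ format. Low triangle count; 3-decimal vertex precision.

v -4.414 -1.555 -0.844
v -3.815 -1.094 -0.356
v -3.961 -1.432 -1.516
v -3.362 -0.971 -1.028
v -3.778 -2.629 -0.612
v -3.179 -2.168 -0.124
v -3.325 -2.506 -1.284
v -2.726 -2.045 -0.796
v -1.891 -1.805 0.932
v -1.046 -2.686 0.777
v -3.334 -3.174 0.843
v -2.489 -4.055 0.688
v -2.581 -3.475 1.769
v -1.689 -2.629 1.824
v -2.691 -3.231 -0.204
v -1.799 -2.385 -0.149
v -1.54 -3.567 0.074
v -1.473 -3.718 1.293
v -2.907 -2.142 0.327
v -2.84 -2.293 1.546
v -1.342 -2.126 0.862
v -3.038 -3.734 0.758
v -3.092 -3.394 1.393
v -2.595 -3.911 1.302
v -1.72 -2.092 1.478
v -1.223 -2.61 1.386
v -2.125 -3.073 1.969
v -3.157 -3.25 0.234
v -2.66 -3.768 0.142
v -1.785 -1.949 0.318
v -1.288 -2.466 0.227
v -2.255 -2.787 -0.349
v -1.136 -3.161 0.358
v -1.984 -3.965 0.306
v -2.102 -3.481 -0.218
v -1.578 -2.984 -0.186
v -1.096 -3.249 1.074
v -1.944 -4.054 1.022
v -1.998 -3.713 1.658
v -1.474 -3.216 1.69
v -1.386 -3.767 0.662
v -2.436 -1.806 0.598
v -3.284 -2.611 0.546
v -2.906 -2.644 -0.07
v -2.382 -2.147 -0.038
v -2.396 -1.895 1.314
v -3.244 -2.699 1.262
v -2.802 -2.876 1.806
v -2.278 -2.379 1.838
v -2.994 -2.093 0.958
v -1.455 -1.886 -3.157
v -0.828 -1.712 -2.371
v -1.778 -0.601 -1.858
v -2.405 -0.774 -2.643
v -0.654 -1.276 -2.994
v -1.604 -0.164 -2.481
v -0.949 -1.196 -3.713
v -1.899 -0.085 -3.2
v -1.54 -1.521 -4.105
v -2.491 -0.409 -3.592
v -2.082 -2.059 -3.942
v -3.032 -0.948 -3.429
v -2.256 -2.496 -3.319
v -3.206 -1.384 -2.806
v -1.961 -2.575 -2.6
v -2.911 -1.464 -2.087
v -1.369 -2.251 -2.208
v -2.32 -1.139 -1.695
v -0.617 2.789 1.15
v -0.027 3.26 1.742
v -1.183 2.391 2.03
v -0.294 3.517 1.686
v -0.61 3.662 1.548
v -0.928 3.675 1.35
v -1.198 3.552 1.121
v -1.38 3.314 0.896
v -1.445 2.995 0.71
v -1.385 2.646 0.591
v -1.207 2.317 0.557
v -0.94 2.061 0.613
v -0.623 1.916 0.751
v -0.306 1.903 0.949
v -0.036 2.025 1.178
v 0.146 2.264 1.403
v 0.211 2.582 1.589
v 0.151 2.932 1.708
v -0.969 -2.342 -1.327
v -1.034 -1.914 -0.017
v -1.503 -1.233 -1.716
v -1.568 -0.805 -0.405
v 0.968 -1.475 -1.515
v 0.903 -1.047 -0.204
v 0.434 -0.366 -1.903
v 0.369 0.062 -0.593
f 2 4 1
f 5 2 1
f 1 4 3
f 3 5 1
f 2 8 4
f 6 2 5
f 6 8 2
f 4 8 3
f 7 5 3
f 3 8 7
f 7 6 5
f 8 6 7
f 9 46 25
f 46 20 49
f 25 49 14
f 46 49 25
f 9 25 21
f 25 14 26
f 21 26 10
f 25 26 21
f 9 21 30
f 21 10 31
f 30 31 16
f 21 31 30
f 9 30 42
f 30 16 45
f 42 45 19
f 30 45 42
f 9 42 46
f 42 19 50
f 46 50 20
f 42 50 46
f 10 26 37
f 26 14 40
f 37 40 18
f 26 40 37
f 14 49 27
f 49 20 48
f 27 48 13
f 49 48 27
f 20 50 47
f 50 19 43
f 47 43 11
f 50 43 47
f 19 45 44
f 45 16 32
f 44 32 15
f 45 32 44
f 16 31 36
f 31 10 33
f 36 33 17
f 31 33 36
f 12 38 24
f 38 18 39
f 24 39 13
f 38 39 24
f 12 24 22
f 24 13 23
f 22 23 11
f 24 23 22
f 12 22 29
f 22 11 28
f 29 28 15
f 22 28 29
f 12 29 34
f 29 15 35
f 34 35 17
f 29 35 34
f 12 34 38
f 34 17 41
f 38 41 18
f 34 41 38
f 13 39 27
f 39 18 40
f 27 40 14
f 39 40 27
f 11 23 47
f 23 13 48
f 47 48 20
f 23 48 47
f 15 28 44
f 28 11 43
f 44 43 19
f 28 43 44
f 17 35 36
f 35 15 32
f 36 32 16
f 35 32 36
f 18 41 37
f 41 17 33
f 37 33 10
f 41 33 37
f 52 51 55
f 52 55 53
f 53 55 56
f 53 56 54
f 55 51 57
f 55 57 56
f 56 57 58
f 56 58 54
f 57 51 59
f 57 59 58
f 58 59 60
f 58 60 54
f 59 51 61
f 59 61 60
f 60 61 62
f 60 62 54
f 61 51 63
f 61 63 62
f 62 63 64
f 62 64 54
f 63 51 65
f 63 65 64
f 64 65 66
f 64 66 54
f 65 51 67
f 65 67 66
f 66 67 68
f 66 68 54
f 67 51 52
f 67 52 68
f 68 52 53
f 68 53 54
f 70 69 72
f 70 72 71
f 72 69 73
f 72 73 71
f 73 69 74
f 73 74 71
f 74 69 75
f 74 75 71
f 75 69 76
f 75 76 71
f 76 69 77
f 76 77 71
f 77 69 78
f 77 78 71
f 78 69 79
f 78 79 71
f 79 69 80
f 79 80 71
f 80 69 81
f 80 81 71
f 81 69 82
f 81 82 71
f 82 69 83
f 82 83 71
f 83 69 84
f 83 84 71
f 84 69 85
f 84 85 71
f 85 69 86
f 85 86 71
f 86 69 70
f 86 70 71
f 88 90 87
f 91 88 87
f 87 90 89
f 89 91 87
f 88 94 90
f 92 88 91
f 92 94 88
f 90 94 89
f 93 91 89
f 89 94 93
f 93 92 91
f 94 92 93



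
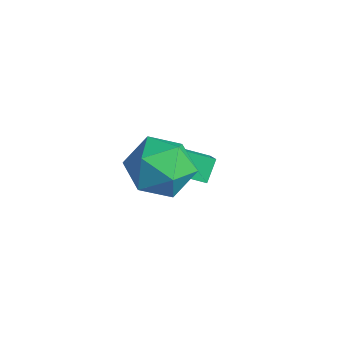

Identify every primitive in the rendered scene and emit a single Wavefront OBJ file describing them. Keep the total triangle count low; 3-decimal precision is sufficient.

v -0.15 1.599 0.003
v 0.472 1.103 0.659
v -0.052 0.317 -1.059
v 0.57 -0.179 -0.403
v -0.423 -0.038 -0.165
v -0.484 0.755 0.491
v 0.904 0.665 -0.891
v 0.843 1.458 -0.235
v 1.123 0.526 0.106
v 0.303 0.092 0.555
v 0.117 1.328 -0.955
v -0.703 0.894 -0.506
v -2.295 2.483 -3.46
v -2.589 2.968 -2.867
v -1.758 3.246 -3.818
v -2.051 3.731 -3.225
v -1.669 2.269 -2.975
v -1.962 2.754 -2.382
v -1.131 3.032 -3.333
v -1.425 3.517 -2.74
f 1 12 6
f 1 6 2
f 1 2 8
f 1 8 11
f 1 11 12
f 2 6 10
f 6 12 5
f 12 11 3
f 11 8 7
f 8 2 9
f 4 10 5
f 4 5 3
f 4 3 7
f 4 7 9
f 4 9 10
f 5 10 6
f 3 5 12
f 7 3 11
f 9 7 8
f 10 9 2
f 14 16 13
f 17 14 13
f 13 16 15
f 15 17 13
f 14 20 16
f 18 14 17
f 18 20 14
f 16 20 15
f 19 17 15
f 15 20 19
f 19 18 17
f 20 18 19



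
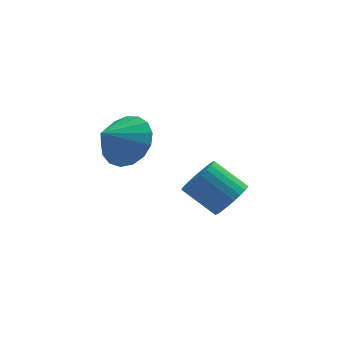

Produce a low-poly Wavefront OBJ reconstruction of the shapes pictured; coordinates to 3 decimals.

v 0.623 1.379 2.633
v 1.359 0.674 2.836
v -0.203 0.741 3.407
v 1.424 1.019 3.19
v 1.305 1.446 3.415
v 1.03 1.858 3.462
v 0.661 2.161 3.318
v 0.284 2.284 3.018
v -0.015 2.2 2.629
v -0.169 1.929 2.241
v -0.141 1.531 1.943
v 0.062 1.098 1.803
v 0.394 0.73 1.853
v 0.778 0.511 2.082
v 1.126 0.491 2.437
v 4.153 2.985 -1.344
v 4.567 2.718 -0.701
v 3.481 3.267 0.227
v 3.067 3.535 -0.416
v 4.686 3.009 -0.734
v 3.6 3.558 0.193
v 4.723 3.296 -0.86
v 3.637 3.845 0.068
v 4.674 3.536 -1.059
v 3.588 4.086 -0.132
v 4.546 3.692 -1.302
v 3.46 4.242 -0.375
v 4.358 3.741 -1.551
v 3.272 4.29 -0.624
v 4.138 3.674 -1.769
v 3.052 4.224 -0.842
v 3.921 3.503 -1.922
v 2.835 4.052 -0.995
v 3.739 3.253 -1.987
v 2.653 3.802 -1.059
v 3.62 2.962 -1.953
v 2.534 3.511 -1.026
v 3.583 2.675 -1.828
v 2.497 3.224 -0.9
v 3.632 2.434 -1.628
v 2.546 2.984 -0.701
v 3.76 2.278 -1.385
v 2.674 2.828 -0.458
v 3.948 2.23 -1.136
v 2.862 2.779 -0.209
v 4.168 2.296 -0.918
v 3.082 2.846 0.009
v 4.385 2.468 -0.765
v 3.299 3.017 0.162
f 2 1 4
f 2 4 3
f 4 1 5
f 4 5 3
f 5 1 6
f 5 6 3
f 6 1 7
f 6 7 3
f 7 1 8
f 7 8 3
f 8 1 9
f 8 9 3
f 9 1 10
f 9 10 3
f 10 1 11
f 10 11 3
f 11 1 12
f 11 12 3
f 12 1 13
f 12 13 3
f 13 1 14
f 13 14 3
f 14 1 15
f 14 15 3
f 15 1 2
f 15 2 3
f 17 16 20
f 17 20 18
f 18 20 21
f 18 21 19
f 20 16 22
f 20 22 21
f 21 22 23
f 21 23 19
f 22 16 24
f 22 24 23
f 23 24 25
f 23 25 19
f 24 16 26
f 24 26 25
f 25 26 27
f 25 27 19
f 26 16 28
f 26 28 27
f 27 28 29
f 27 29 19
f 28 16 30
f 28 30 29
f 29 30 31
f 29 31 19
f 30 16 32
f 30 32 31
f 31 32 33
f 31 33 19
f 32 16 34
f 32 34 33
f 33 34 35
f 33 35 19
f 34 16 36
f 34 36 35
f 35 36 37
f 35 37 19
f 36 16 38
f 36 38 37
f 37 38 39
f 37 39 19
f 38 16 40
f 38 40 39
f 39 40 41
f 39 41 19
f 40 16 42
f 40 42 41
f 41 42 43
f 41 43 19
f 42 16 44
f 42 44 43
f 43 44 45
f 43 45 19
f 44 16 46
f 44 46 45
f 45 46 47
f 45 47 19
f 46 16 48
f 46 48 47
f 47 48 49
f 47 49 19
f 48 16 17
f 48 17 49
f 49 17 18
f 49 18 19



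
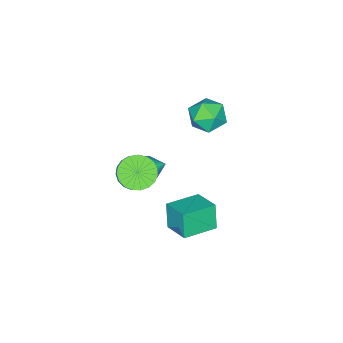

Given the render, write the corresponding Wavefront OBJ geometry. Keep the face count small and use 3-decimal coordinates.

v -1.286 -3.496 -3.21
v -0.517 -3.759 -3.044
v -1.134 -2.124 -1.75
v -0.467 -3.45 -3.339
v -0.638 -3.154 -3.599
v -0.982 -2.95 -3.756
v -1.407 -2.891 -3.766
v -1.8 -2.995 -3.627
v -2.056 -3.233 -3.377
v -2.105 -3.542 -3.082
v -1.935 -3.838 -2.821
v -1.591 -4.043 -2.665
v -1.165 -4.101 -2.655
v -0.772 -3.997 -2.794
v 2.877 -1.059 1.781
v 3.661 -0.795 1.119
v 4.147 -0.337 1.877
v 3.363 -0.601 2.539
v 3.391 -0.449 1.083
v 3.876 0.009 1.841
v 3.031 -0.208 1.168
v 3.517 0.25 1.926
v 2.645 -0.115 1.359
v 3.131 0.343 2.117
v 2.299 -0.185 1.623
v 2.785 0.273 2.381
v 2.053 -0.406 1.914
v 2.539 0.052 2.672
v 1.95 -0.74 2.183
v 2.435 -0.282 2.94
v 2.006 -1.129 2.381
v 2.492 -0.671 3.139
v 2.214 -1.506 2.477
v 2.699 -1.048 3.234
v 2.536 -1.806 2.451
v 3.022 -1.348 3.209
v 2.917 -1.977 2.31
v 3.403 -1.518 3.068
v 3.291 -1.989 2.078
v 3.777 -1.53 2.836
v 3.594 -1.84 1.794
v 4.08 -1.382 2.552
v 3.773 -1.556 1.508
v 4.258 -1.098 2.266
v 3.796 -1.187 1.269
v 4.282 -0.728 2.027
v 0.252 1.149 -3.298
v -0.154 0.764 -1.778
v 0.792 2.631 -2.778
v 0.386 2.245 -1.258
v 2.094 0.375 -3.002
v 1.688 -0.011 -1.482
v 2.634 1.856 -2.482
v 2.228 1.471 -0.962
v -4.671 -0.945 0.962
v -3.898 -0.032 1.034
v -3.282 -2.168 1.546
v -2.509 -1.255 1.618
v -3.42 -1.331 2.393
v -4.278 -0.576 2.033
v -2.902 -1.624 0.547
v -3.76 -0.869 0.187
v -2.804 -0.452 0.778
v -3.124 -0.271 1.919
v -4.056 -1.929 0.661
v -4.376 -1.748 1.802
f 2 1 4
f 2 4 3
f 4 1 5
f 4 5 3
f 5 1 6
f 5 6 3
f 6 1 7
f 6 7 3
f 7 1 8
f 7 8 3
f 8 1 9
f 8 9 3
f 9 1 10
f 9 10 3
f 10 1 11
f 10 11 3
f 11 1 12
f 11 12 3
f 12 1 13
f 12 13 3
f 13 1 14
f 13 14 3
f 14 1 2
f 14 2 3
f 16 15 19
f 16 19 17
f 17 19 20
f 17 20 18
f 19 15 21
f 19 21 20
f 20 21 22
f 20 22 18
f 21 15 23
f 21 23 22
f 22 23 24
f 22 24 18
f 23 15 25
f 23 25 24
f 24 25 26
f 24 26 18
f 25 15 27
f 25 27 26
f 26 27 28
f 26 28 18
f 27 15 29
f 27 29 28
f 28 29 30
f 28 30 18
f 29 15 31
f 29 31 30
f 30 31 32
f 30 32 18
f 31 15 33
f 31 33 32
f 32 33 34
f 32 34 18
f 33 15 35
f 33 35 34
f 34 35 36
f 34 36 18
f 35 15 37
f 35 37 36
f 36 37 38
f 36 38 18
f 37 15 39
f 37 39 38
f 38 39 40
f 38 40 18
f 39 15 41
f 39 41 40
f 40 41 42
f 40 42 18
f 41 15 43
f 41 43 42
f 42 43 44
f 42 44 18
f 43 15 45
f 43 45 44
f 44 45 46
f 44 46 18
f 45 15 16
f 45 16 46
f 46 16 17
f 46 17 18
f 48 50 47
f 51 48 47
f 47 50 49
f 49 51 47
f 48 54 50
f 52 48 51
f 52 54 48
f 50 54 49
f 53 51 49
f 49 54 53
f 53 52 51
f 54 52 53
f 55 66 60
f 55 60 56
f 55 56 62
f 55 62 65
f 55 65 66
f 56 60 64
f 60 66 59
f 66 65 57
f 65 62 61
f 62 56 63
f 58 64 59
f 58 59 57
f 58 57 61
f 58 61 63
f 58 63 64
f 59 64 60
f 57 59 66
f 61 57 65
f 63 61 62
f 64 63 56



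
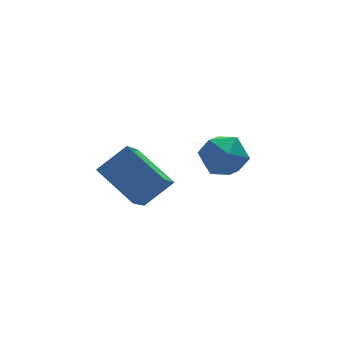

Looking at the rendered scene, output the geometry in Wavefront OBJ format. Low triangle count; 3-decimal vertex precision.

v -2.401 -2.662 -0.247
v -3.031 -1.26 0.59
v -1.565 -1.621 -1.362
v -2.194 -0.219 -0.526
v -1.346 -2.661 0.546
v -1.975 -1.259 1.382
v -0.509 -1.62 -0.57
v -1.139 -0.218 0.267
v 1.012 -0.962 0.573
v 1.636 -0.385 0.183
v 1.264 -1.975 -0.523
v 1.888 -1.398 -0.913
v 2.078 -1.806 -0.093
v 1.922 -1.18 0.585
v 0.978 -1.18 -0.925
v 0.822 -0.554 -0.247
v 1.615 -0.519 -0.743
v 2.295 -0.906 -0.229
v 0.605 -1.454 -0.111
v 1.285 -1.841 0.403
f 2 4 1
f 5 2 1
f 1 4 3
f 3 5 1
f 2 8 4
f 6 2 5
f 6 8 2
f 4 8 3
f 7 5 3
f 3 8 7
f 7 6 5
f 8 6 7
f 9 20 14
f 9 14 10
f 9 10 16
f 9 16 19
f 9 19 20
f 10 14 18
f 14 20 13
f 20 19 11
f 19 16 15
f 16 10 17
f 12 18 13
f 12 13 11
f 12 11 15
f 12 15 17
f 12 17 18
f 13 18 14
f 11 13 20
f 15 11 19
f 17 15 16
f 18 17 10



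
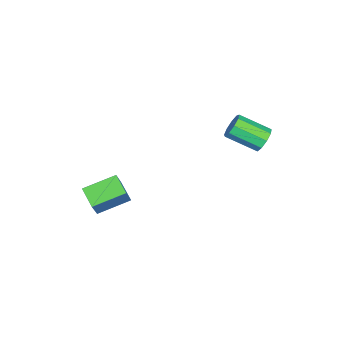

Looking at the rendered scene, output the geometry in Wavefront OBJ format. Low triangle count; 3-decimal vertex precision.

v -3.066 4.838 2.863
v -2.472 5.171 3.372
v -2.26 3.335 4.326
v -2.854 3.002 3.817
v -2.998 5.235 3.612
v -2.786 3.399 4.566
v -3.556 5.113 3.501
v -3.344 3.277 4.455
v -3.884 4.863 3.092
v -3.672 3.026 4.046
v -3.83 4.601 2.576
v -3.618 2.765 3.53
v -3.418 4.45 2.194
v -3.206 2.614 3.148
v -2.841 4.481 2.125
v -2.63 2.644 3.079
v -2.37 4.679 2.402
v -2.158 2.843 3.356
v -2.224 4.951 2.894
v -2.012 3.115 3.848
v 0.163 -2.49 -0.29
v 1.065 -2.424 1.126
v 1.039 -1.579 -0.89
v 1.941 -1.513 0.525
v 1.339 -4.067 -0.965
v 2.241 -4.001 0.45
v 2.215 -3.156 -1.566
v 3.117 -3.09 -0.15
f 2 1 5
f 2 5 3
f 3 5 6
f 3 6 4
f 5 1 7
f 5 7 6
f 6 7 8
f 6 8 4
f 7 1 9
f 7 9 8
f 8 9 10
f 8 10 4
f 9 1 11
f 9 11 10
f 10 11 12
f 10 12 4
f 11 1 13
f 11 13 12
f 12 13 14
f 12 14 4
f 13 1 15
f 13 15 14
f 14 15 16
f 14 16 4
f 15 1 17
f 15 17 16
f 16 17 18
f 16 18 4
f 17 1 19
f 17 19 18
f 18 19 20
f 18 20 4
f 19 1 2
f 19 2 20
f 20 2 3
f 20 3 4
f 22 24 21
f 25 22 21
f 21 24 23
f 23 25 21
f 22 28 24
f 26 22 25
f 26 28 22
f 24 28 23
f 27 25 23
f 23 28 27
f 27 26 25
f 28 26 27



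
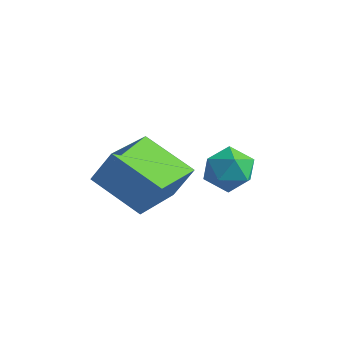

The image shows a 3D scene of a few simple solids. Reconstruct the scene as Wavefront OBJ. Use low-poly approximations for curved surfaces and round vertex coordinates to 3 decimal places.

v -0.531 -4.198 3.952
v -0.086 -3.847 4.964
v -0.853 -2.331 3.447
v -0.408 -1.981 4.459
v 1.068 -4.119 3.221
v 1.513 -3.769 4.233
v 0.746 -2.253 2.716
v 1.191 -1.902 3.728
v 1.081 0.343 2.836
v 1.759 0.106 3.232
v 0.781 -0.926 2.588
v 1.459 -1.163 2.984
v 0.836 -0.832 3.401
v 1.021 -0.048 3.555
v 1.519 -0.772 2.265
v 1.704 0.012 2.419
v 2.03 -0.584 2.879
v 1.607 -0.621 3.581
v 0.933 -0.199 2.239
v 0.51 -0.236 2.941
f 2 4 1
f 5 2 1
f 1 4 3
f 3 5 1
f 2 8 4
f 6 2 5
f 6 8 2
f 4 8 3
f 7 5 3
f 3 8 7
f 7 6 5
f 8 6 7
f 9 20 14
f 9 14 10
f 9 10 16
f 9 16 19
f 9 19 20
f 10 14 18
f 14 20 13
f 20 19 11
f 19 16 15
f 16 10 17
f 12 18 13
f 12 13 11
f 12 11 15
f 12 15 17
f 12 17 18
f 13 18 14
f 11 13 20
f 15 11 19
f 17 15 16
f 18 17 10



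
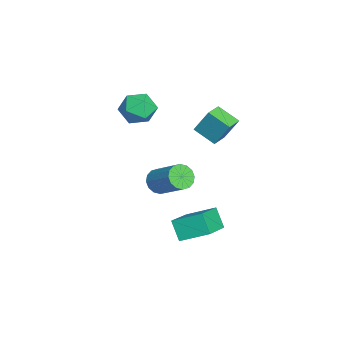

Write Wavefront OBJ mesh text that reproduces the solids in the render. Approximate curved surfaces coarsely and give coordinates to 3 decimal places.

v -2.802 -0.129 1.269
v -1.961 -0.257 2.021
v -3.899 -1.163 2.319
v -3.058 -1.291 3.071
v -3.552 -0.277 2.939
v -2.874 0.362 2.29
v -2.986 -1.782 2.05
v -2.308 -1.143 1.401
v -2.074 -1.278 2.504
v -2.425 -0.349 3.053
v -3.435 -1.071 1.287
v -3.786 -0.142 1.836
v 2.698 2.426 -3.726
v 2.055 2.005 -2.666
v 2.932 3.965 -2.972
v 2.289 3.544 -1.911
v 4.531 1.736 -2.889
v 3.888 1.315 -1.828
v 4.765 3.275 -2.134
v 4.122 2.854 -1.074
v -1.639 2.804 1.932
v -1.442 3.562 3.35
v -1.002 3.894 1.261
v -0.805 4.652 2.679
v -0.655 2.308 2.061
v -0.458 3.066 3.479
v -0.018 3.398 1.39
v 0.179 4.156 2.808
v -0.733 0.499 -2.074
v -0.322 -0.163 -1.819
v 0.884 1.059 -0.591
v 0.473 1.721 -0.846
v -0.11 -0.027 -2.161
v 1.095 1.194 -0.934
v -0.066 0.249 -2.48
v 1.14 1.471 -1.252
v -0.2 0.593 -2.69
v 1.005 1.814 -1.462
v -0.477 0.912 -2.735
v 0.729 2.133 -1.507
v -0.823 1.12 -2.603
v 0.383 2.341 -1.375
v -1.144 1.161 -2.329
v 0.062 2.383 -1.101
v -1.355 1.026 -1.986
v -0.15 2.247 -0.759
v -1.4 0.749 -1.668
v -0.194 1.971 -0.44
v -1.265 0.406 -1.458
v -0.06 1.627 -0.23
v -0.989 0.087 -1.413
v 0.217 1.308 -0.185
v -0.643 -0.121 -1.545
v 0.563 1.1 -0.317
f 1 12 6
f 1 6 2
f 1 2 8
f 1 8 11
f 1 11 12
f 2 6 10
f 6 12 5
f 12 11 3
f 11 8 7
f 8 2 9
f 4 10 5
f 4 5 3
f 4 3 7
f 4 7 9
f 4 9 10
f 5 10 6
f 3 5 12
f 7 3 11
f 9 7 8
f 10 9 2
f 14 16 13
f 17 14 13
f 13 16 15
f 15 17 13
f 14 20 16
f 18 14 17
f 18 20 14
f 16 20 15
f 19 17 15
f 15 20 19
f 19 18 17
f 20 18 19
f 22 24 21
f 25 22 21
f 21 24 23
f 23 25 21
f 22 28 24
f 26 22 25
f 26 28 22
f 24 28 23
f 27 25 23
f 23 28 27
f 27 26 25
f 28 26 27
f 30 29 33
f 30 33 31
f 31 33 34
f 31 34 32
f 33 29 35
f 33 35 34
f 34 35 36
f 34 36 32
f 35 29 37
f 35 37 36
f 36 37 38
f 36 38 32
f 37 29 39
f 37 39 38
f 38 39 40
f 38 40 32
f 39 29 41
f 39 41 40
f 40 41 42
f 40 42 32
f 41 29 43
f 41 43 42
f 42 43 44
f 42 44 32
f 43 29 45
f 43 45 44
f 44 45 46
f 44 46 32
f 45 29 47
f 45 47 46
f 46 47 48
f 46 48 32
f 47 29 49
f 47 49 48
f 48 49 50
f 48 50 32
f 49 29 51
f 49 51 50
f 50 51 52
f 50 52 32
f 51 29 53
f 51 53 52
f 52 53 54
f 52 54 32
f 53 29 30
f 53 30 54
f 54 30 31
f 54 31 32



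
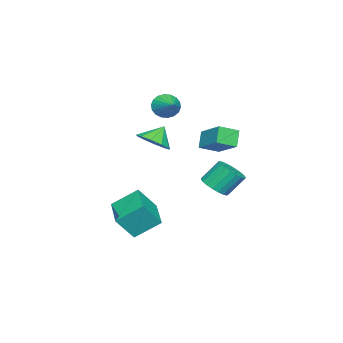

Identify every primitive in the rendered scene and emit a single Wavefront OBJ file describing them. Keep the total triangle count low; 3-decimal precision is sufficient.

v -3.935 1.341 1.057
v -3.142 0.551 1.49
v -3.019 2.741 1.936
v -2.226 1.951 2.368
v -3.294 1.489 0.152
v -2.501 0.699 0.584
v -2.378 2.889 1.03
v -1.585 2.099 1.463
v 1.139 -1.515 -3.65
v 0.53 -0.284 -2.648
v 2.892 -0.385 -3.973
v 2.283 0.846 -2.971
v 1.817 -2.206 -2.389
v 1.208 -0.975 -1.387
v 3.57 -1.076 -2.712
v 2.961 0.155 -1.71
v 3.042 0.752 2.794
v 3.842 1.035 3.243
v 2.418 1.068 3.706
v 3.63 1.497 2.938
v 3.193 1.675 2.577
v 2.699 1.5 2.3
v 2.336 1.039 2.211
v 2.242 0.469 2.345
v 2.454 0.007 2.65
v 2.891 -0.171 3.01
v 3.385 0.004 3.288
v 3.749 0.464 3.377
v -2.065 1.784 -1.894
v -1.264 1.732 -1.509
v -1.774 2.504 -0.342
v -2.575 2.556 -0.726
v -1.235 2.045 -1.704
v -1.746 2.817 -0.537
v -1.35 2.313 -1.932
v -1.861 3.086 -0.764
v -1.589 2.49 -2.153
v -2.099 3.262 -0.985
v -1.909 2.544 -2.329
v -2.42 3.317 -1.162
v -2.257 2.467 -2.43
v -2.768 3.24 -1.263
v -2.571 2.272 -2.438
v -3.082 3.045 -1.271
v -2.798 1.993 -2.353
v -3.309 2.765 -1.185
v -2.898 1.677 -2.187
v -3.409 2.449 -1.02
v -2.854 1.38 -1.971
v -3.364 2.152 -0.804
v -2.673 1.152 -1.742
v -3.184 1.925 -0.575
v -2.387 1.034 -1.539
v -2.898 1.807 -0.371
v -2.046 1.046 -1.397
v -2.556 1.818 -0.23
v -1.707 1.185 -1.341
v -2.218 1.957 -0.174
v -1.431 1.427 -1.381
v -1.941 2.2 -0.213
v -4.106 -1.933 2.685
v -3.686 -2.008 1.985
v -3.134 -1.067 3.175
v -3.905 -1.724 1.918
v -4.164 -1.481 2.003
v -4.412 -1.328 2.224
v -4.599 -1.295 2.535
v -4.688 -1.388 2.877
v -4.662 -1.589 3.18
v -4.525 -1.858 3.386
v -4.306 -2.142 3.453
v -4.047 -2.384 3.367
v -3.8 -2.537 3.147
v -3.613 -2.571 2.835
v -3.524 -2.478 2.494
v -3.55 -2.277 2.19
f 2 4 1
f 5 2 1
f 1 4 3
f 3 5 1
f 2 8 4
f 6 2 5
f 6 8 2
f 4 8 3
f 7 5 3
f 3 8 7
f 7 6 5
f 8 6 7
f 10 12 9
f 13 10 9
f 9 12 11
f 11 13 9
f 10 16 12
f 14 10 13
f 14 16 10
f 12 16 11
f 15 13 11
f 11 16 15
f 15 14 13
f 16 14 15
f 18 17 20
f 18 20 19
f 20 17 21
f 20 21 19
f 21 17 22
f 21 22 19
f 22 17 23
f 22 23 19
f 23 17 24
f 23 24 19
f 24 17 25
f 24 25 19
f 25 17 26
f 25 26 19
f 26 17 27
f 26 27 19
f 27 17 28
f 27 28 19
f 28 17 18
f 28 18 19
f 30 29 33
f 30 33 31
f 31 33 34
f 31 34 32
f 33 29 35
f 33 35 34
f 34 35 36
f 34 36 32
f 35 29 37
f 35 37 36
f 36 37 38
f 36 38 32
f 37 29 39
f 37 39 38
f 38 39 40
f 38 40 32
f 39 29 41
f 39 41 40
f 40 41 42
f 40 42 32
f 41 29 43
f 41 43 42
f 42 43 44
f 42 44 32
f 43 29 45
f 43 45 44
f 44 45 46
f 44 46 32
f 45 29 47
f 45 47 46
f 46 47 48
f 46 48 32
f 47 29 49
f 47 49 48
f 48 49 50
f 48 50 32
f 49 29 51
f 49 51 50
f 50 51 52
f 50 52 32
f 51 29 53
f 51 53 52
f 52 53 54
f 52 54 32
f 53 29 55
f 53 55 54
f 54 55 56
f 54 56 32
f 55 29 57
f 55 57 56
f 56 57 58
f 56 58 32
f 57 29 59
f 57 59 58
f 58 59 60
f 58 60 32
f 59 29 30
f 59 30 60
f 60 30 31
f 60 31 32
f 62 61 64
f 62 64 63
f 64 61 65
f 64 65 63
f 65 61 66
f 65 66 63
f 66 61 67
f 66 67 63
f 67 61 68
f 67 68 63
f 68 61 69
f 68 69 63
f 69 61 70
f 69 70 63
f 70 61 71
f 70 71 63
f 71 61 72
f 71 72 63
f 72 61 73
f 72 73 63
f 73 61 74
f 73 74 63
f 74 61 75
f 74 75 63
f 75 61 76
f 75 76 63
f 76 61 62
f 76 62 63



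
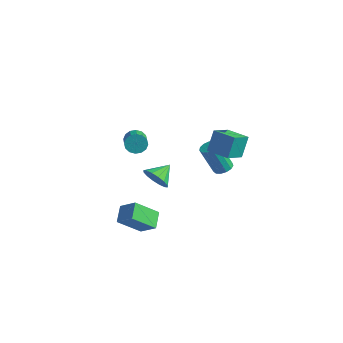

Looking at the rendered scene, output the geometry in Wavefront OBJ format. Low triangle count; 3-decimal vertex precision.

v 1.841 4.082 -1.072
v 2.463 4.082 -0.85
v 1.78 3.558 1.055
v 1.159 3.558 0.832
v 2.334 4.427 -0.801
v 1.651 3.904 1.104
v 2.049 4.663 -0.839
v 1.366 4.14 1.066
v 1.698 4.714 -0.95
v 1.015 4.191 0.955
v 1.392 4.564 -1.101
v 0.71 4.041 0.804
v 1.229 4.262 -1.242
v 0.547 3.738 0.663
v 1.261 3.902 -1.33
v 0.578 3.378 0.575
v 1.476 3.599 -1.336
v 0.794 3.076 0.569
v 1.808 3.449 -1.258
v 1.126 2.926 0.647
v 2.15 3.5 -1.121
v 1.468 2.977 0.783
v 2.394 3.736 -0.969
v 1.712 3.213 0.936
v -0.4 -1.236 3.347
v 0.123 -0.962 2.989
v 1.242 -2.07 3.775
v 0.72 -2.344 4.133
v 0.104 -0.768 3.289
v 1.223 -1.876 4.075
v -0.049 -0.7 3.604
v 1.07 -1.808 4.39
v -0.297 -0.775 3.85
v 0.822 -1.883 4.636
v -0.572 -0.974 3.961
v 0.547 -2.082 4.748
v -0.801 -1.243 3.908
v 0.318 -2.351 4.695
v -0.922 -1.51 3.705
v 0.197 -2.618 4.491
v -0.903 -1.704 3.405
v 0.216 -2.812 4.191
v -0.75 -1.772 3.09
v 0.369 -2.88 3.876
v -0.502 -1.697 2.844
v 0.617 -2.805 3.63
v -0.227 -1.498 2.732
v 0.892 -2.606 3.519
v 0.002 -1.229 2.785
v 1.121 -2.337 3.572
v 3.704 -3.958 3.547
v 4.058 -3.597 2.815
v 3.756 -2.822 4.133
v 3.603 -3.549 2.763
v 3.174 -3.611 2.921
v 2.888 -3.766 3.247
v 2.82 -3.972 3.653
v 2.989 -4.175 4.031
v 3.349 -4.32 4.279
v 3.804 -4.367 4.331
v 4.233 -4.306 4.172
v 4.519 -4.151 3.847
v 4.587 -3.944 3.44
v 4.418 -3.742 3.063
v 2.679 1.595 2.327
v 2.584 2.285 3.689
v 2.649 2.905 1.661
v 2.555 3.595 3.023
v 4.205 1.665 2.397
v 4.111 2.355 3.759
v 4.176 2.975 1.731
v 4.081 3.665 3.093
v 1.132 -4.169 -0.09
v 2.158 -3.999 0.673
v 1.837 -2.939 -1.31
v 2.862 -2.769 -0.547
v 1.698 -5.051 -0.653
v 2.723 -4.881 0.11
v 2.402 -3.821 -1.873
v 3.428 -3.651 -1.11
f 2 1 5
f 2 5 3
f 3 5 6
f 3 6 4
f 5 1 7
f 5 7 6
f 6 7 8
f 6 8 4
f 7 1 9
f 7 9 8
f 8 9 10
f 8 10 4
f 9 1 11
f 9 11 10
f 10 11 12
f 10 12 4
f 11 1 13
f 11 13 12
f 12 13 14
f 12 14 4
f 13 1 15
f 13 15 14
f 14 15 16
f 14 16 4
f 15 1 17
f 15 17 16
f 16 17 18
f 16 18 4
f 17 1 19
f 17 19 18
f 18 19 20
f 18 20 4
f 19 1 21
f 19 21 20
f 20 21 22
f 20 22 4
f 21 1 23
f 21 23 22
f 22 23 24
f 22 24 4
f 23 1 2
f 23 2 24
f 24 2 3
f 24 3 4
f 26 25 29
f 26 29 27
f 27 29 30
f 27 30 28
f 29 25 31
f 29 31 30
f 30 31 32
f 30 32 28
f 31 25 33
f 31 33 32
f 32 33 34
f 32 34 28
f 33 25 35
f 33 35 34
f 34 35 36
f 34 36 28
f 35 25 37
f 35 37 36
f 36 37 38
f 36 38 28
f 37 25 39
f 37 39 38
f 38 39 40
f 38 40 28
f 39 25 41
f 39 41 40
f 40 41 42
f 40 42 28
f 41 25 43
f 41 43 42
f 42 43 44
f 42 44 28
f 43 25 45
f 43 45 44
f 44 45 46
f 44 46 28
f 45 25 47
f 45 47 46
f 46 47 48
f 46 48 28
f 47 25 49
f 47 49 48
f 48 49 50
f 48 50 28
f 49 25 26
f 49 26 50
f 50 26 27
f 50 27 28
f 52 51 54
f 52 54 53
f 54 51 55
f 54 55 53
f 55 51 56
f 55 56 53
f 56 51 57
f 56 57 53
f 57 51 58
f 57 58 53
f 58 51 59
f 58 59 53
f 59 51 60
f 59 60 53
f 60 51 61
f 60 61 53
f 61 51 62
f 61 62 53
f 62 51 63
f 62 63 53
f 63 51 64
f 63 64 53
f 64 51 52
f 64 52 53
f 66 68 65
f 69 66 65
f 65 68 67
f 67 69 65
f 66 72 68
f 70 66 69
f 70 72 66
f 68 72 67
f 71 69 67
f 67 72 71
f 71 70 69
f 72 70 71
f 74 76 73
f 77 74 73
f 73 76 75
f 75 77 73
f 74 80 76
f 78 74 77
f 78 80 74
f 76 80 75
f 79 77 75
f 75 80 79
f 79 78 77
f 80 78 79

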